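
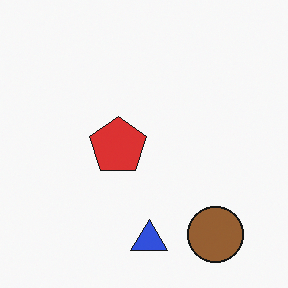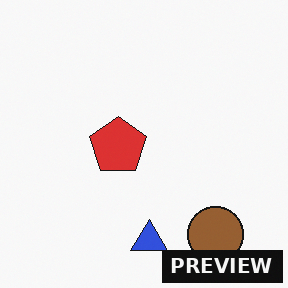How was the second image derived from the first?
It was watermarked with the text "PREVIEW" in the lower-right corner.

A dark label reading "PREVIEW" appears in the lower-right corner.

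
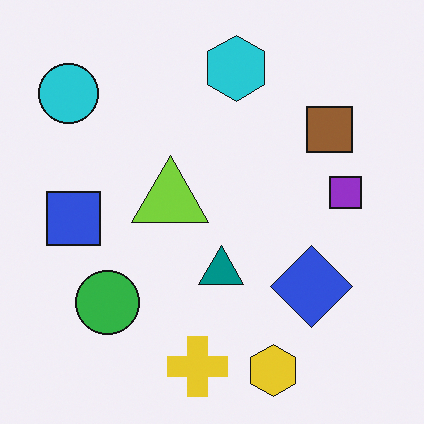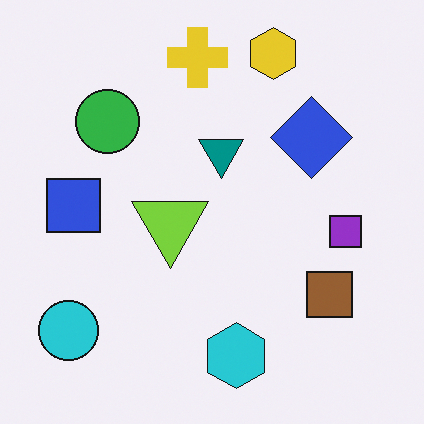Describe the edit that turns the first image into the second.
The transformation is: flipped vertically (top ↔ bottom).

The yellow hexagon is in the bottom of the first image and the top of the second — shapes on opposite sides of the horizontal midline have swapped in a mirror flip.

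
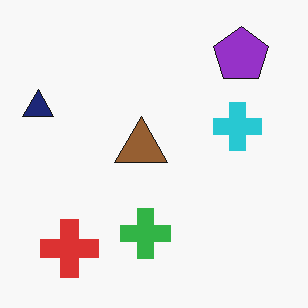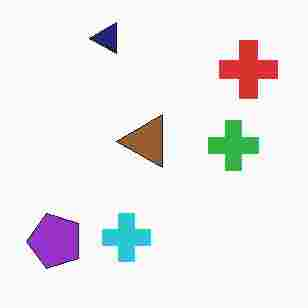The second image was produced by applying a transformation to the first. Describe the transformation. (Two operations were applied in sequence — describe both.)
It was transposed (reflected across the top-left ↔ bottom-right diagonal), then heavily JPEG-compressed with obvious blocking artifacts.

Shapes have swapped their row and column positions — what was in the top-right is now in the bottom-left — a diagonal reflection. Blocky 8×8 compression artifacts appear around shape edges and the flat background shows ringing — characteristic JPEG degradation.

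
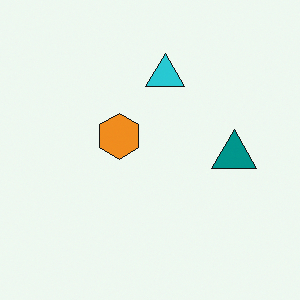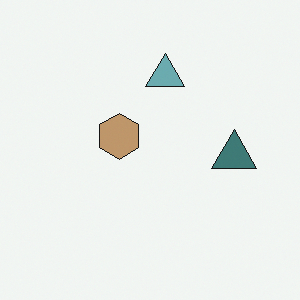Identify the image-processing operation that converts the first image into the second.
The transformation is: heavily desaturated.

All colors are more muted and greyish — a global saturation change.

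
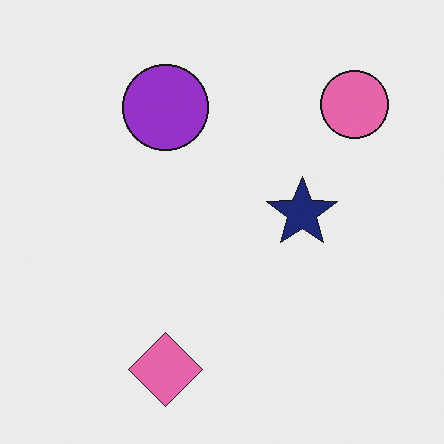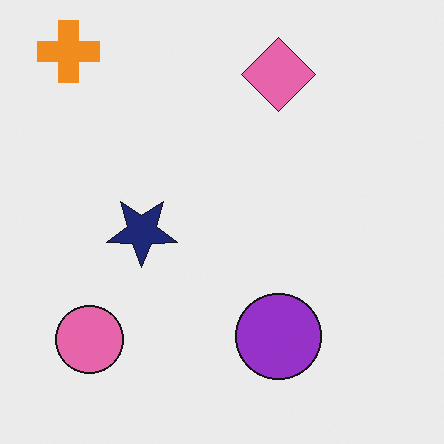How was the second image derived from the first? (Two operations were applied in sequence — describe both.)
The transformation is: rotated 180°, then overlaid with an additional orange cross.

The pink circle sits in the top-right of the first image and the bottom-left of the second — consistent with a whole-image 180° rotation. An orange cross appears in the second image that is absent from the first.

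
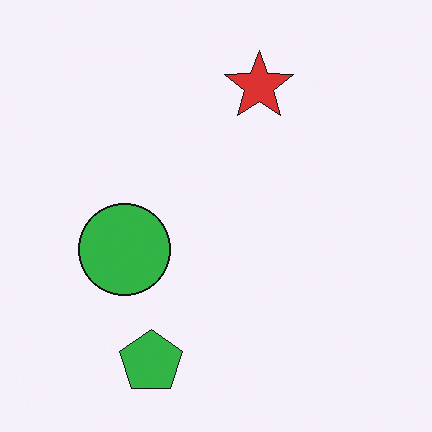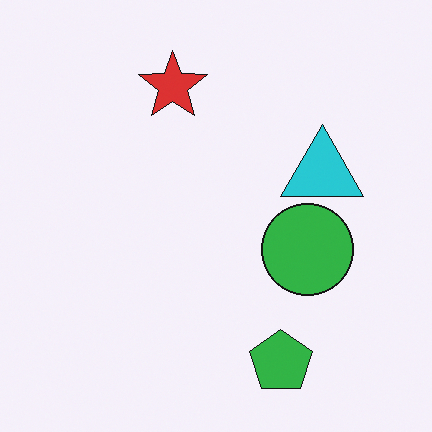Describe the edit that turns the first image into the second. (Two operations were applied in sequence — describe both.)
The image was flipped horizontally (left ↔ right), then overlaid with an additional cyan triangle.

The green circle is in the left of the first image and the right of the second — shapes on opposite sides of the vertical midline have swapped in a mirror flip. A cyan triangle appears in the second image that is absent from the first.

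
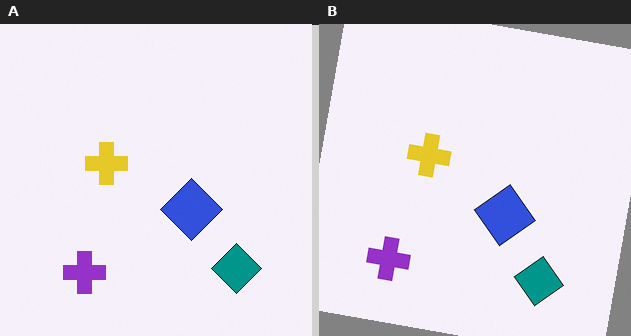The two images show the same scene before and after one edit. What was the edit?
It was rotated clockwise by a small amount.

Every shape is tilted by the same angle and the image corners show triangular fill wedges — a whole-image rotation by a non-right angle.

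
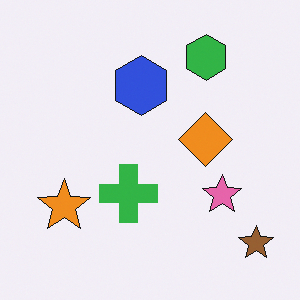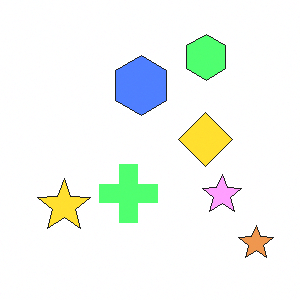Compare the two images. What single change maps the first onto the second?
It was noticeably brightened.

Every pixel — background and shapes alike — is uniformly brightened.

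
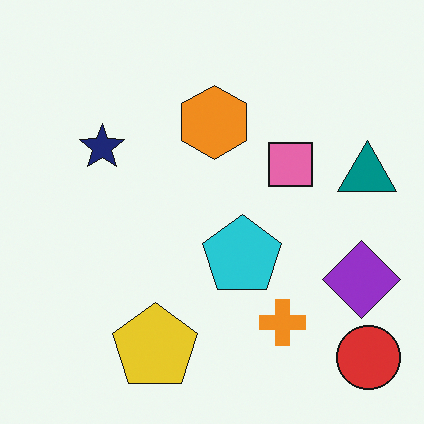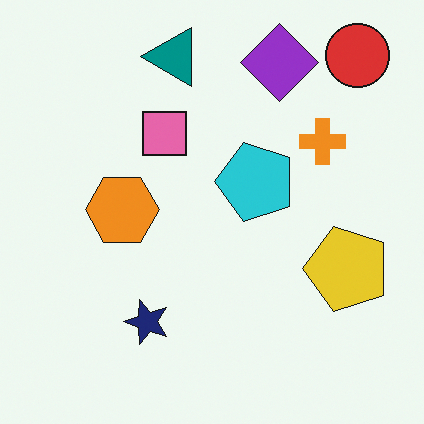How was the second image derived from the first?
The image was rotated 90° counter-clockwise.

The red circle sits in the bottom-right of the first image and the top-right of the second — consistent with a whole-image 90° counter-clockwise rotation.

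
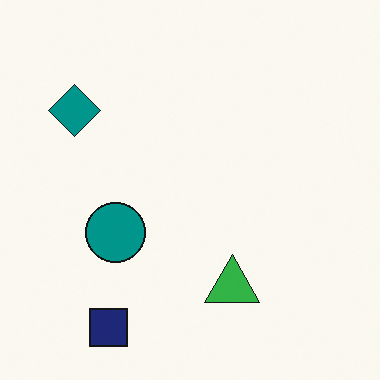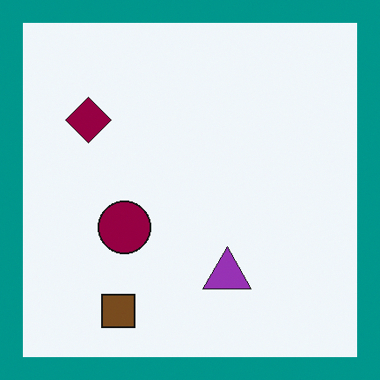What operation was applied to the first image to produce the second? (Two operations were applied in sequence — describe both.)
The image was hue-shifted through roughly half the color wheel, then framed with a teal border.

Every shape's color has rotated by the same amount around the hue wheel — a uniform hue shift. A solid teal frame runs around the edge of the second image, with the content slightly shrunk inside it.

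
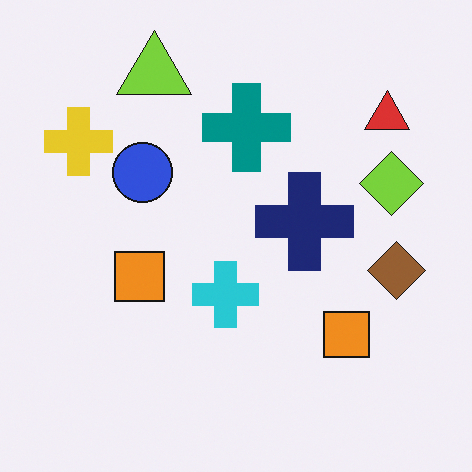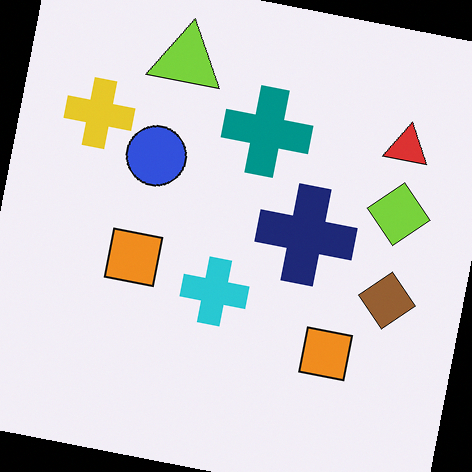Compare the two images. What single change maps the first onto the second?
The transformation is: rotated clockwise by a slight angle.

Every shape is tilted by the same angle and the image corners show triangular fill wedges — a whole-image rotation by a non-right angle.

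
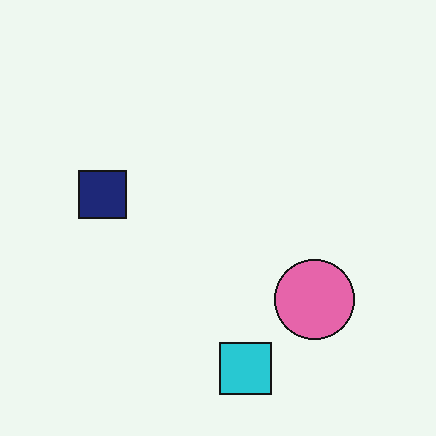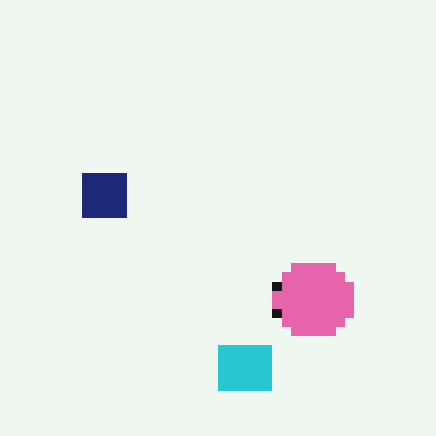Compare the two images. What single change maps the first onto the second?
This is the original image heavily pixelated into large blocks.

Shapes are reduced to large square blocks; fine edges and outlines are lost — a downscale-then-upscale (mosaic) effect.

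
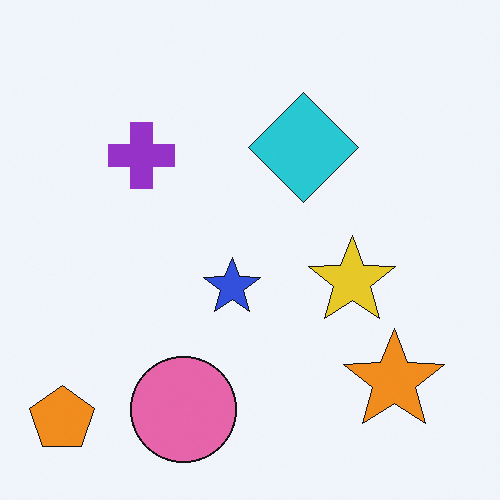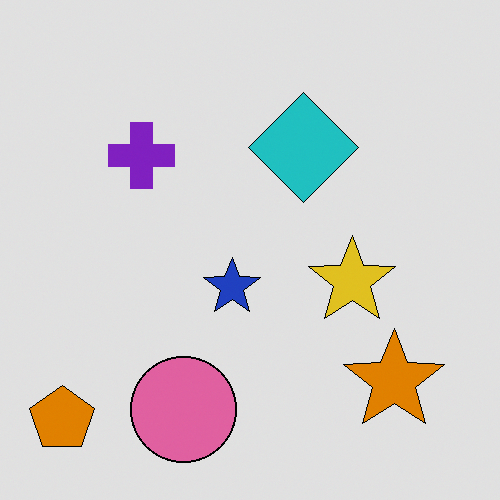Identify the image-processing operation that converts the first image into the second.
The image was moderately posterized.

Each flat color has snapped to a coarser quantized level — most visibly, the near-white background has dropped to a flat grey.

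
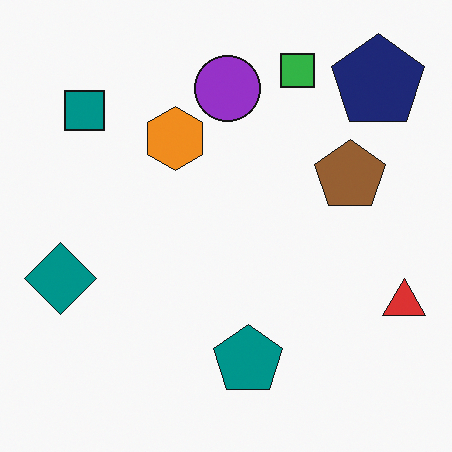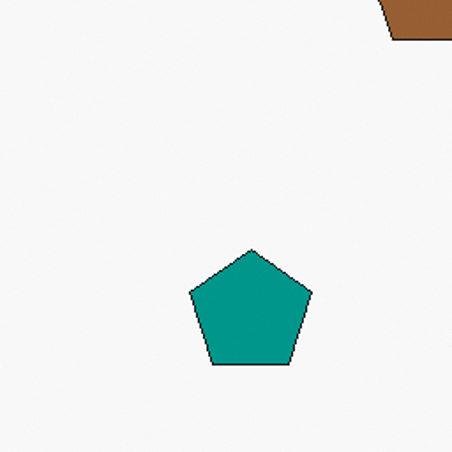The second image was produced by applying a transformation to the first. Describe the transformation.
This is the original image cropped tightly and scaled back up.

The visible shapes are larger and the field of view is narrower; shapes near the original edges may be partly or wholly outside the frame — a crop-and-rescale.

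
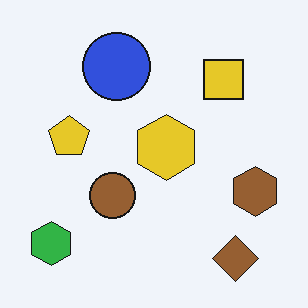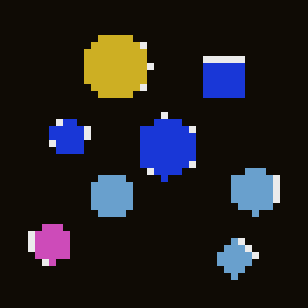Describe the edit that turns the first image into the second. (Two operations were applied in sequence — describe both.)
Pixelated into visible square blocks, then color-inverted (negative).

Shapes are reduced to large square blocks; fine edges and outlines are lost — a downscale-then-upscale (mosaic) effect. The light background has become dark and every shape's color is its complement — a photographic negative.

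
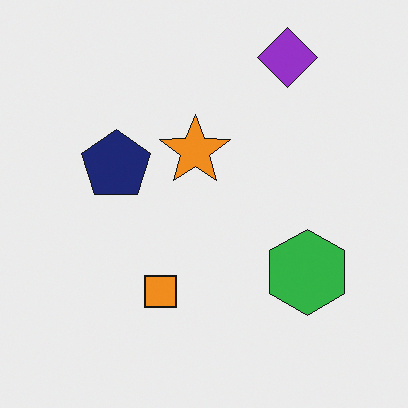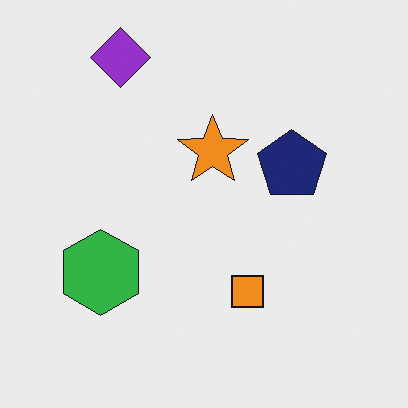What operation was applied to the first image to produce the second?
It was flipped horizontally (left ↔ right).

The green hexagon is in the right of the first image and the left of the second — shapes on opposite sides of the vertical midline have swapped in a mirror flip.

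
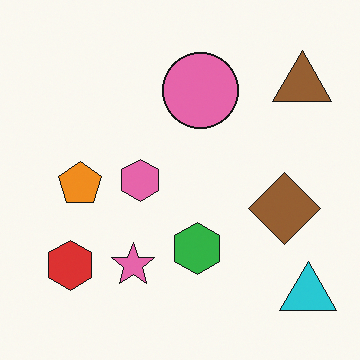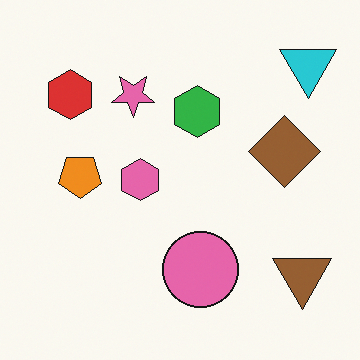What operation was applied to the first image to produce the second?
The transformation is: flipped vertically (top ↔ bottom).

The cyan triangle is in the bottom-right of the first image and the top-right of the second — shapes on opposite sides of the horizontal midline have swapped in a mirror flip.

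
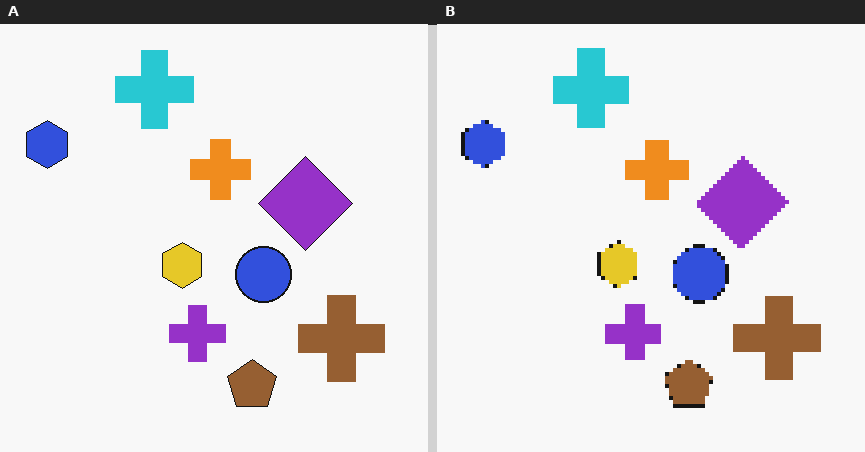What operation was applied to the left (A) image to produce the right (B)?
The transformation is: mildly pixelated.

Shapes are reduced to large square blocks; fine edges and outlines are lost — a downscale-then-upscale (mosaic) effect.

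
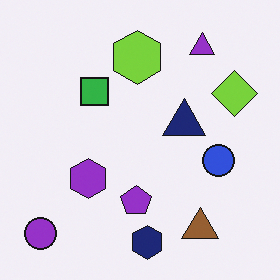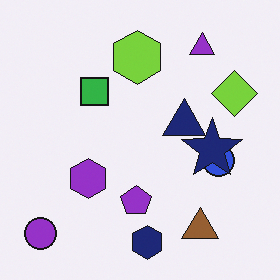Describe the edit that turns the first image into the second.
The transformation is: overlaid with an additional navy star.

A navy star appears in the second image that is absent from the first.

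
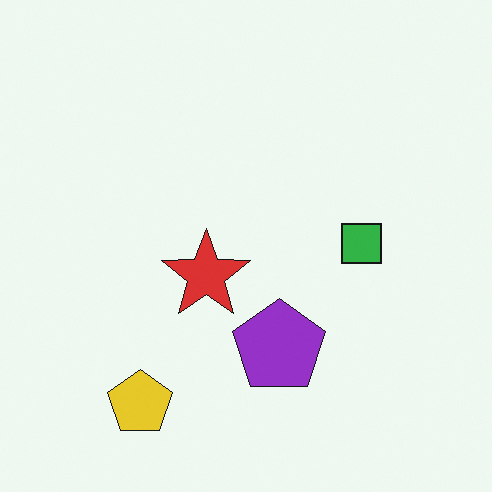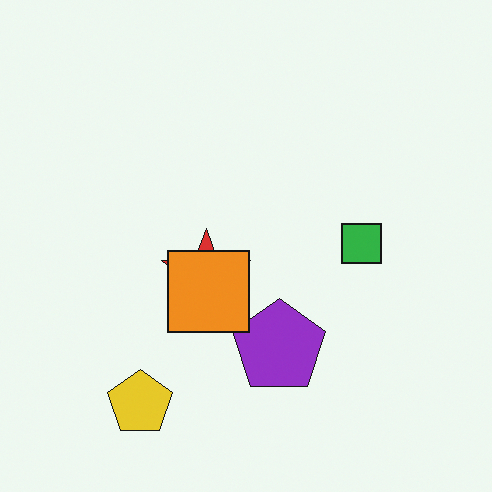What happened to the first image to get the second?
It was overlaid with an additional orange square.

An orange square appears in the second image that is absent from the first.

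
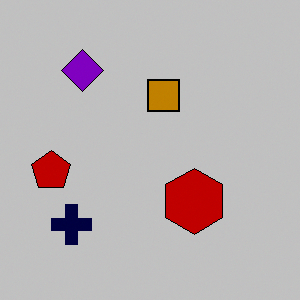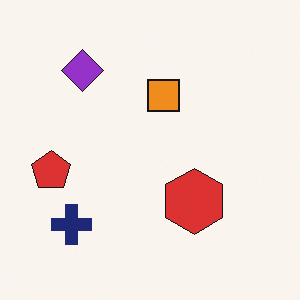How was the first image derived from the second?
This is the original image aggressively posterized.

Each flat color has snapped to a coarser quantized level — most visibly, the near-white background has dropped to a flat grey.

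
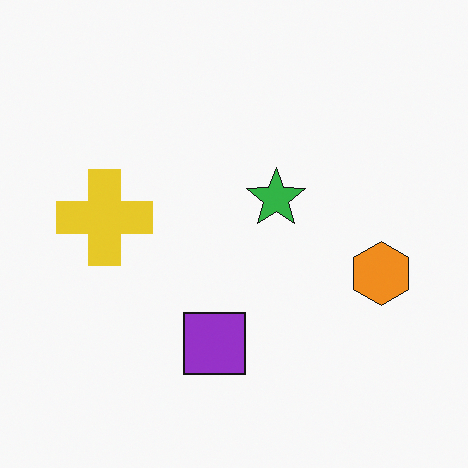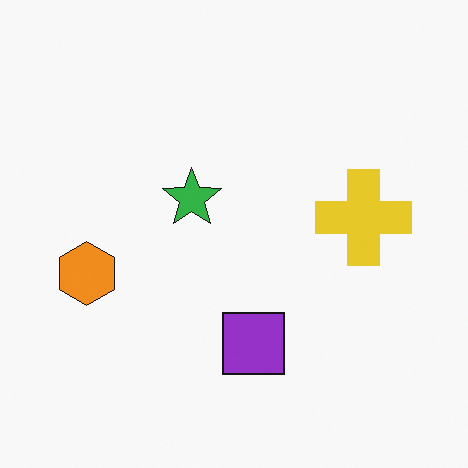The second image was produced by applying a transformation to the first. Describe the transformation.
The transformation is: flipped horizontally (left ↔ right).

The orange hexagon is in the right of the first image and the left of the second — shapes on opposite sides of the vertical midline have swapped in a mirror flip.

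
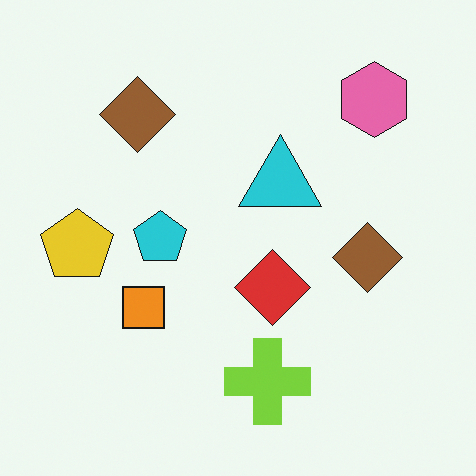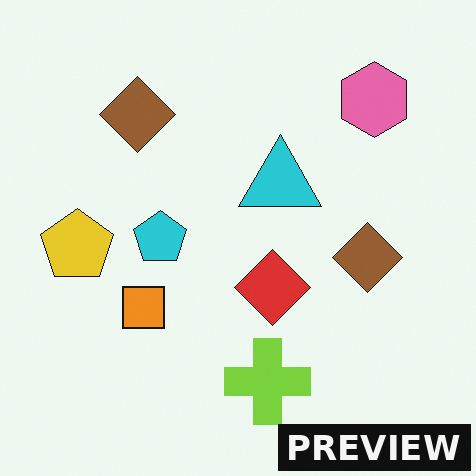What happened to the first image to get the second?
The transformation is: watermarked with the text "PREVIEW" in the lower-right corner.

A dark label reading "PREVIEW" appears in the lower-right corner.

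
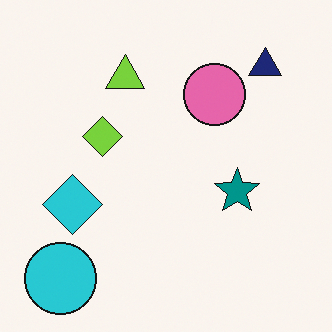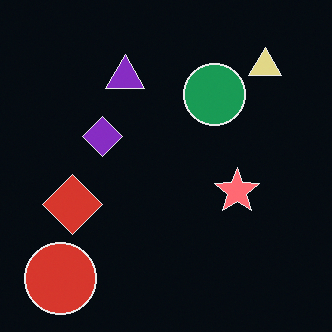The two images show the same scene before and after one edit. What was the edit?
The transformation is: color-inverted (negative).

The light background has become dark and every shape's color is its complement — a photographic negative.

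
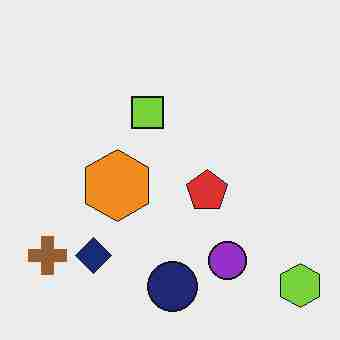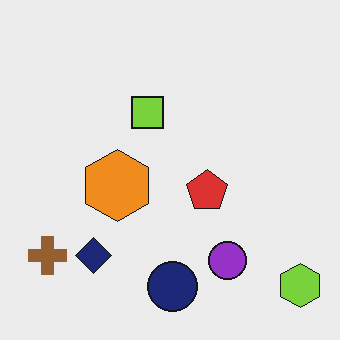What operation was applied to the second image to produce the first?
The transformation is: degraded with heavy JPEG compression.

Blocky 8×8 compression artifacts appear around shape edges and the flat background shows ringing — characteristic JPEG degradation.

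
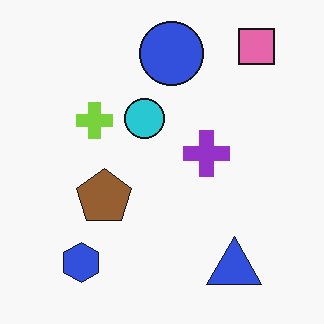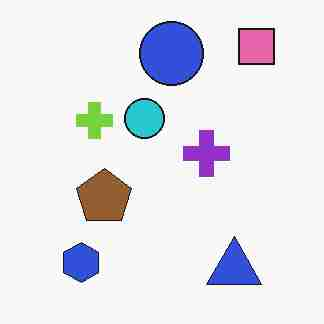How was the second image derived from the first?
This is the original image heavily JPEG-compressed with obvious blocking artifacts.

Blocky 8×8 compression artifacts appear around shape edges and the flat background shows ringing — characteristic JPEG degradation.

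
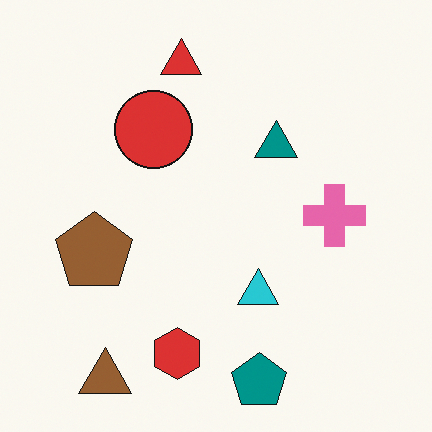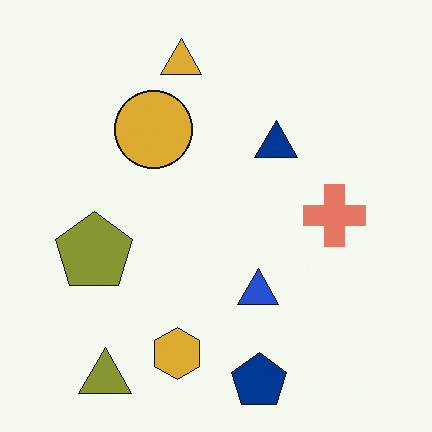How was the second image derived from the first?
The second image is the first hue-shifted slightly.

Every shape's color has rotated by the same amount around the hue wheel — a uniform hue shift.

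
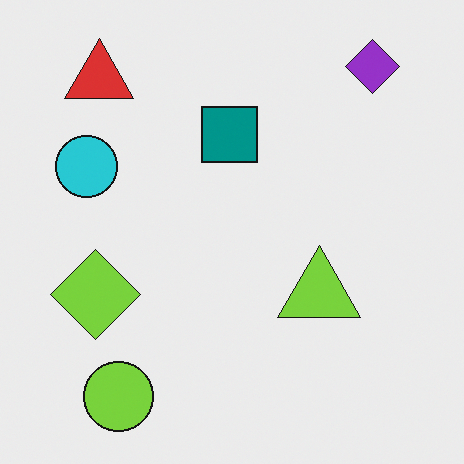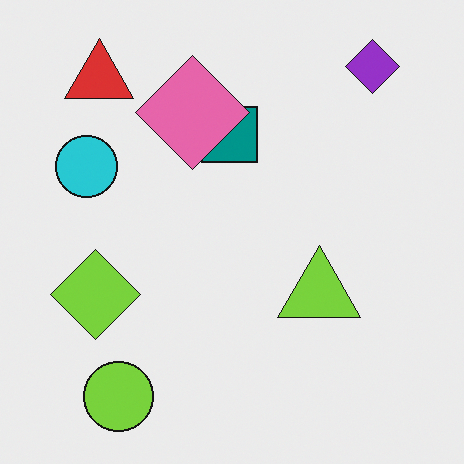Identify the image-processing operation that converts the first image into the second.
The image was overlaid with an additional pink diamond.

A pink diamond appears in the second image that is absent from the first.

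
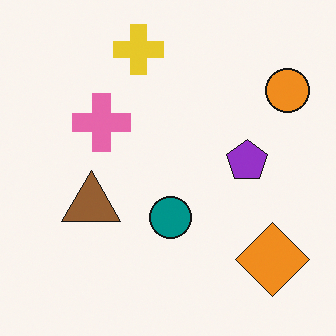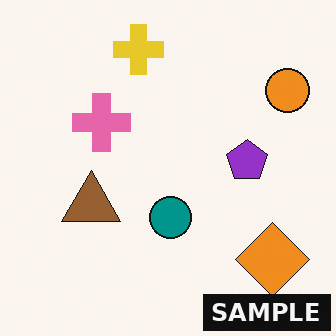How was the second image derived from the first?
The transformation is: watermarked with the text "SAMPLE" in the lower-right corner.

A dark label reading "SAMPLE" appears in the lower-right corner.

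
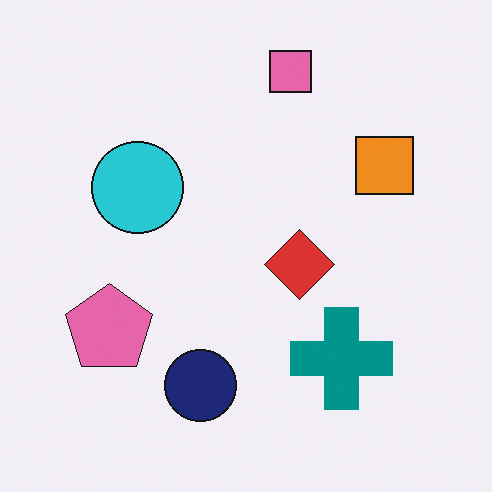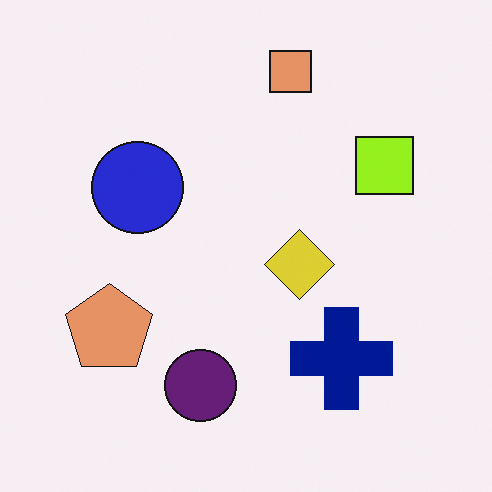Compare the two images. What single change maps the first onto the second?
The transformation is: hue-shifted by a small amount.

Every shape's color has rotated by the same amount around the hue wheel — a uniform hue shift.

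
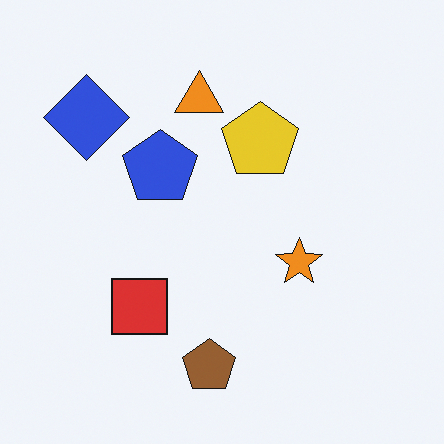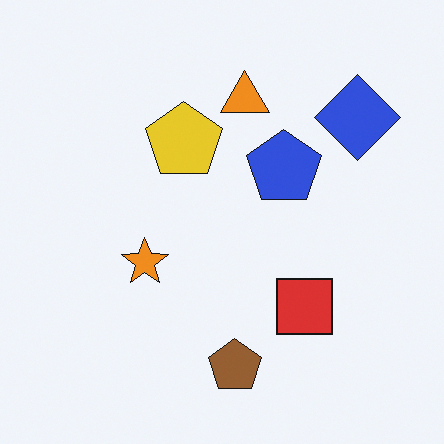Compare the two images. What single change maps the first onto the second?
Flipped horizontally (left ↔ right).

The blue diamond is in the top-left of the first image and the top-right of the second — shapes on opposite sides of the vertical midline have swapped in a mirror flip.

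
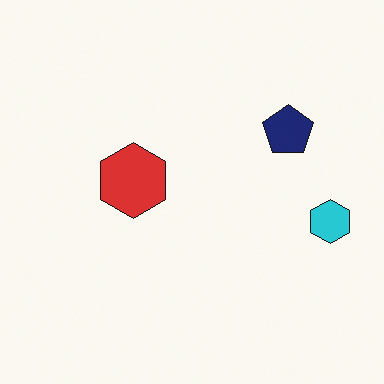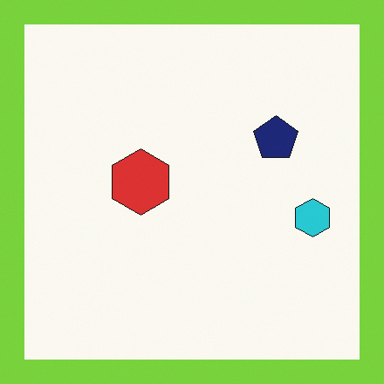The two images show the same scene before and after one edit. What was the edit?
It was framed with a lime border.

A solid lime frame runs around the edge of the second image, with the content slightly shrunk inside it.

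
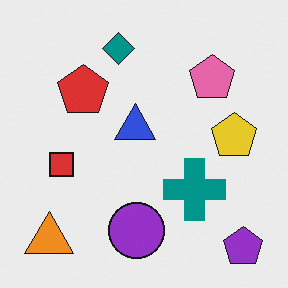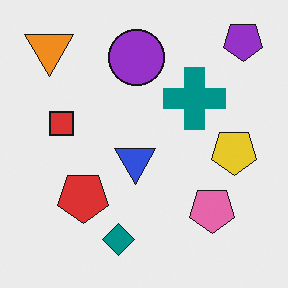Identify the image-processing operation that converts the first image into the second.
The transformation is: flipped vertically (top ↔ bottom).

The purple pentagon is in the bottom-right of the first image and the top-right of the second — shapes on opposite sides of the horizontal midline have swapped in a mirror flip.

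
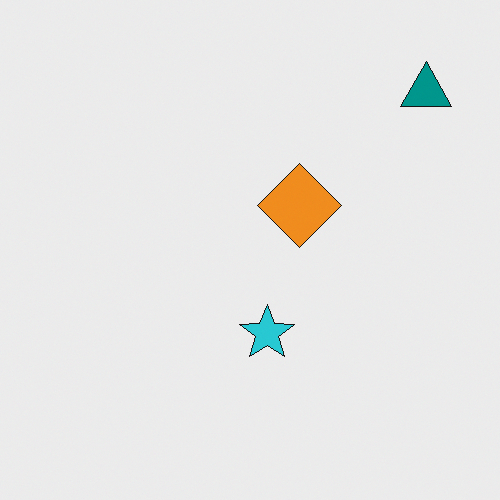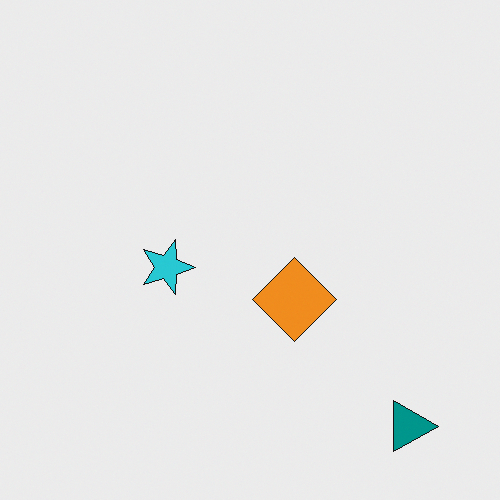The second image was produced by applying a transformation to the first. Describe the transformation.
Rotated 90° clockwise.

The teal triangle sits in the top-right of the first image and the bottom-right of the second — consistent with a whole-image 90° clockwise rotation.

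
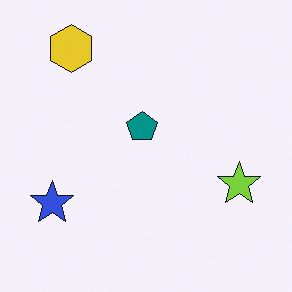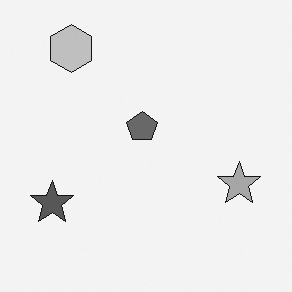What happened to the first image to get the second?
The image was converted to grayscale.

All color is removed — every shape is now a shade of grey.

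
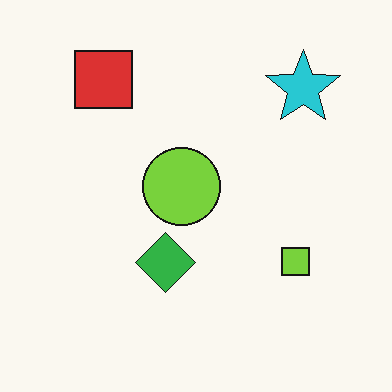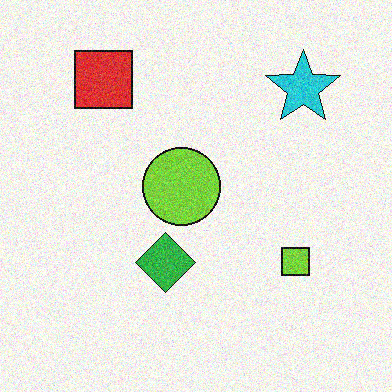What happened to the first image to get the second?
It was degraded with visible gaussian noise.

Random speckle covers the whole image, including the flat background.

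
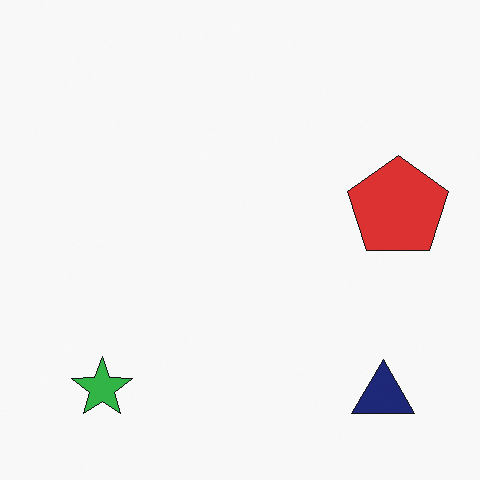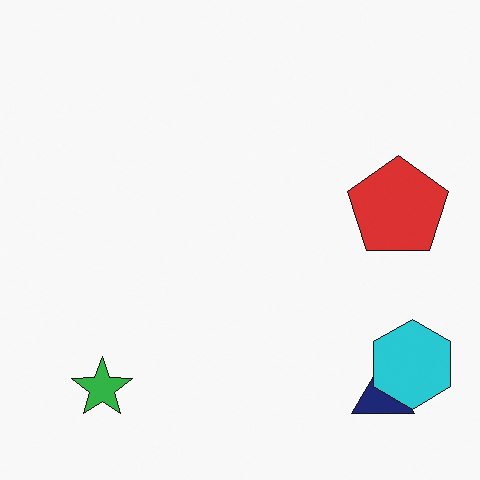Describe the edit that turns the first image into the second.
This is the original image overlaid with an additional cyan hexagon.

A cyan hexagon appears in the second image that is absent from the first.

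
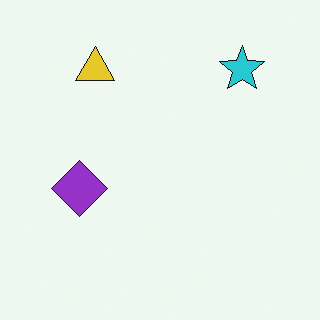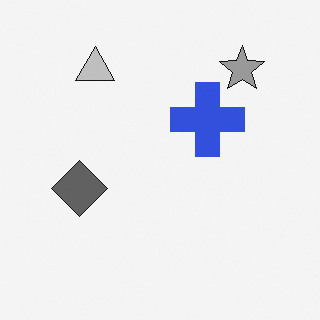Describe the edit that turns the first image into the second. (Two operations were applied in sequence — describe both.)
The image was converted to grayscale, then overlaid with an additional blue cross.

All color is removed — every shape is now a shade of grey. A blue cross appears in the second image that is absent from the first.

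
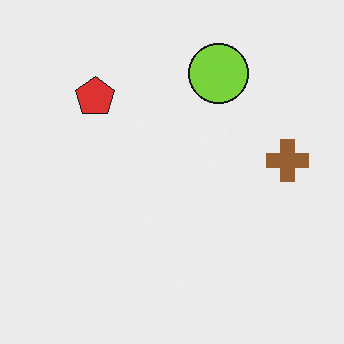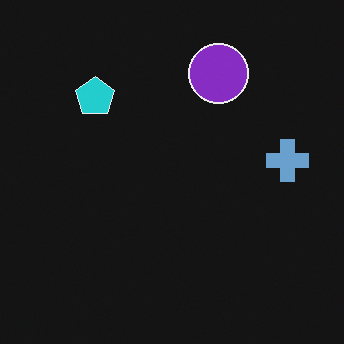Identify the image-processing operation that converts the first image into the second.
The image was color-inverted (negative).

The light background has become dark and every shape's color is its complement — a photographic negative.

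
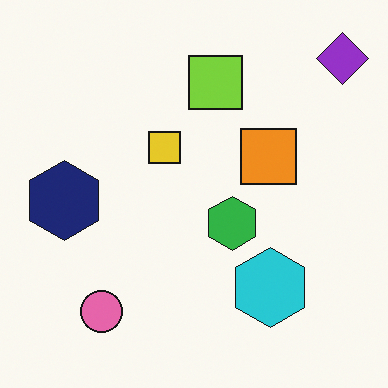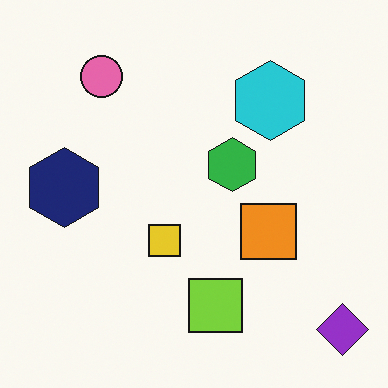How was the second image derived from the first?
The image was flipped vertically (top ↔ bottom).

The purple diamond is in the top-right of the first image and the bottom-right of the second — shapes on opposite sides of the horizontal midline have swapped in a mirror flip.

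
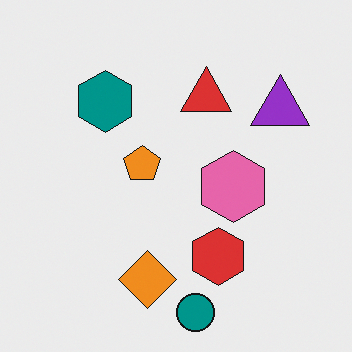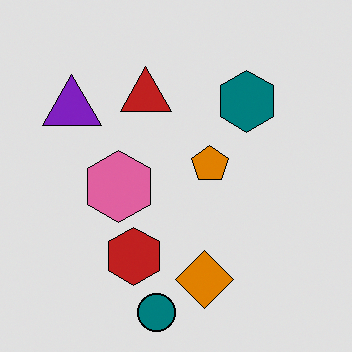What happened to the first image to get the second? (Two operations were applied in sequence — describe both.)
This is the original image flipped horizontally (left ↔ right), then posterized to a reduced palette.

The purple triangle is in the top-right of the first image and the top-left of the second — shapes on opposite sides of the vertical midline have swapped in a mirror flip. Each flat color has snapped to a coarser quantized level — most visibly, the near-white background has dropped to a flat grey.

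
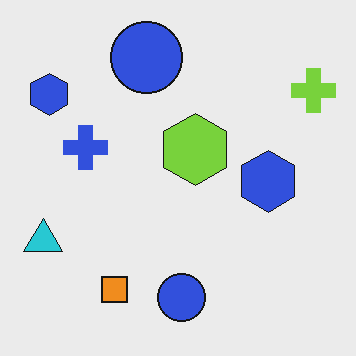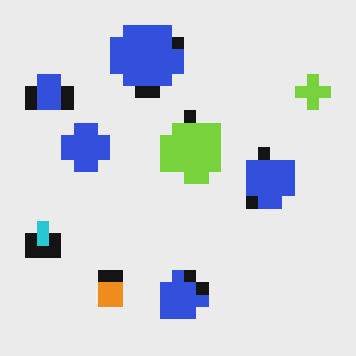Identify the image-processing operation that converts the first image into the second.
This is the original image heavily pixelated into large blocks.

Shapes are reduced to large square blocks; fine edges and outlines are lost — a downscale-then-upscale (mosaic) effect.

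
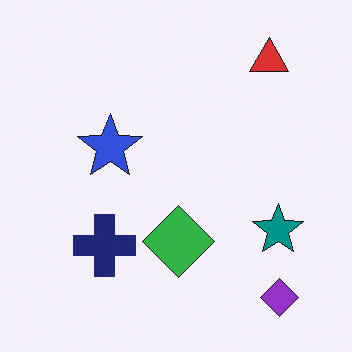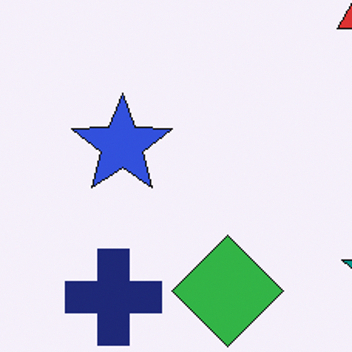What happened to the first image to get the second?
The transformation is: cropped to a modestly smaller region and rescaled.

The visible shapes are larger and the field of view is narrower; shapes near the original edges may be partly or wholly outside the frame — a crop-and-rescale.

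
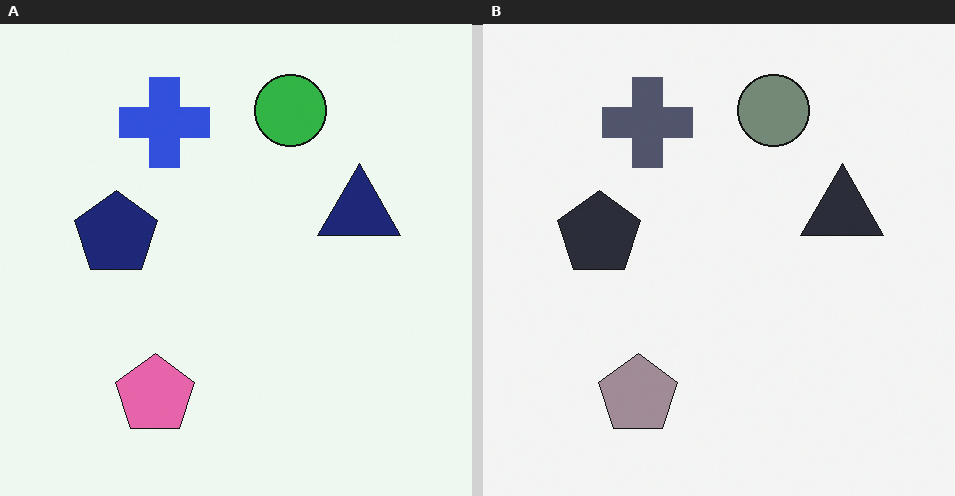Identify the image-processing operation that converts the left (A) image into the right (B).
Made much more muted (saturation change).

All colors are more muted and greyish — a global saturation change.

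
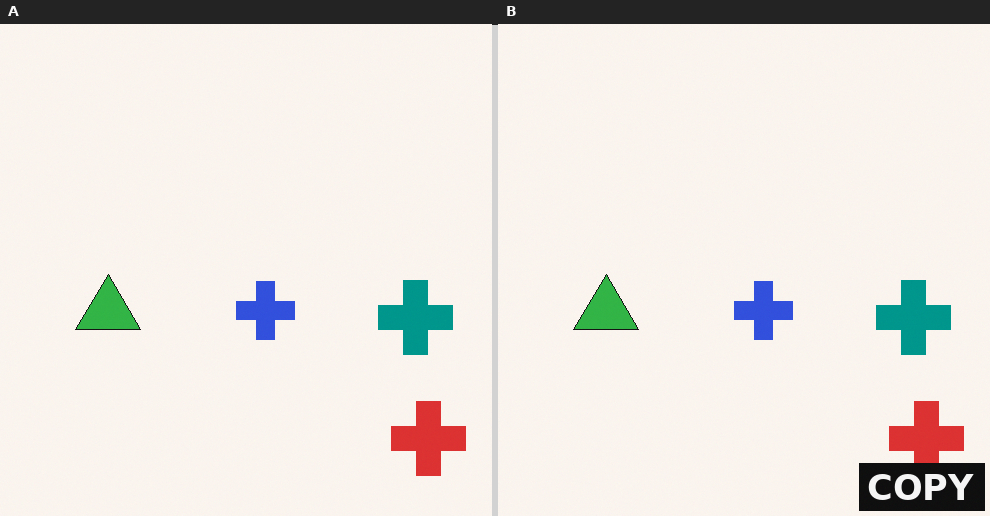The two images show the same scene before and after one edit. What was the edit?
Watermarked with the text "COPY" in the lower-right corner.

A dark label reading "COPY" appears in the lower-right corner.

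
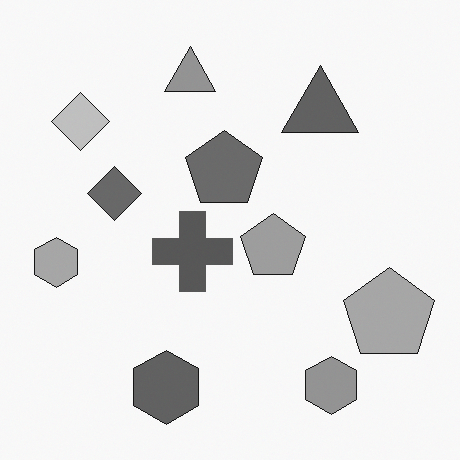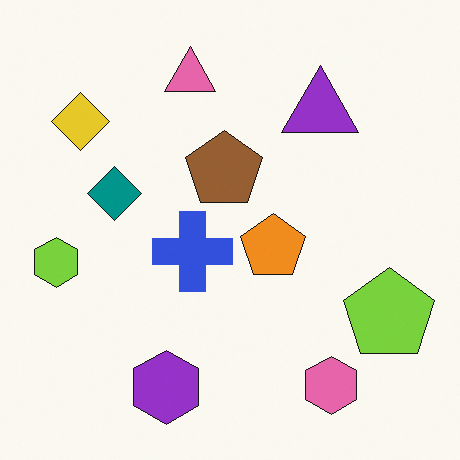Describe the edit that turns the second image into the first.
The image was converted to grayscale.

All color is removed — every shape is now a shade of grey.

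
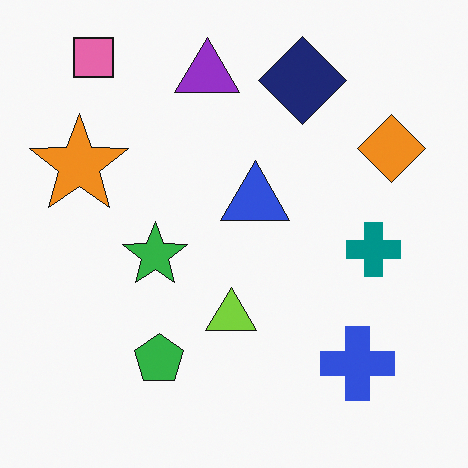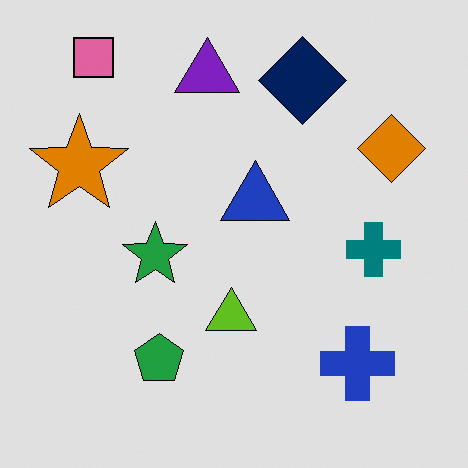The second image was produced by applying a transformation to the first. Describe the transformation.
The image was moderately posterized.

Each flat color has snapped to a coarser quantized level — most visibly, the near-white background has dropped to a flat grey.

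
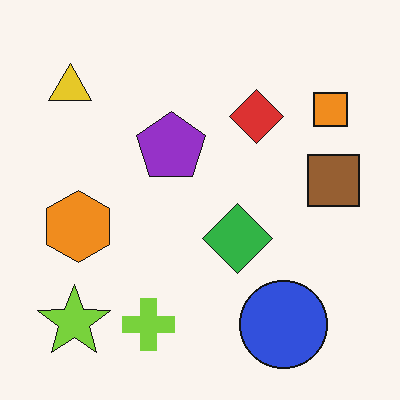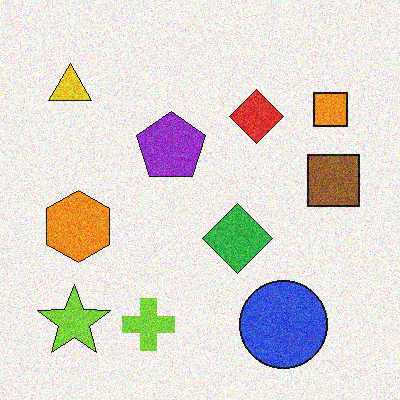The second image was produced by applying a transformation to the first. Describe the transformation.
The image was degraded with visible gaussian noise.

Random speckle covers the whole image, including the flat background.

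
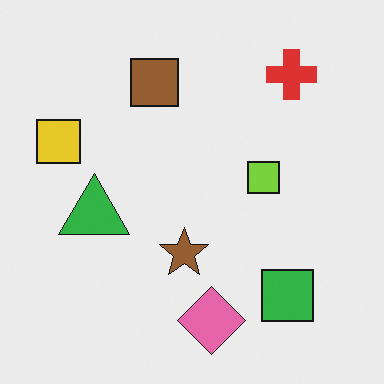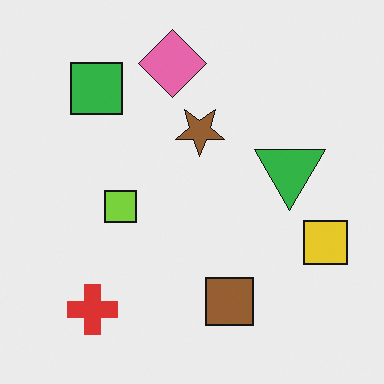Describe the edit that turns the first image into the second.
This is the original image rotated 180°.

The red cross sits in the top-right of the first image and the bottom-left of the second — consistent with a whole-image 180° rotation.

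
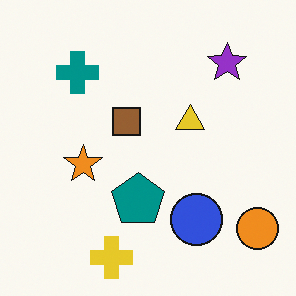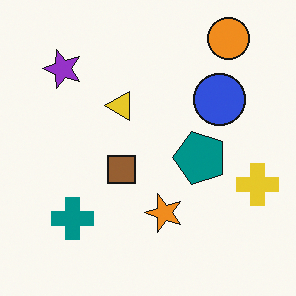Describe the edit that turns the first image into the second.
Rotated 90° counter-clockwise.

The orange circle sits in the bottom-right of the first image and the top-right of the second — consistent with a whole-image 90° counter-clockwise rotation.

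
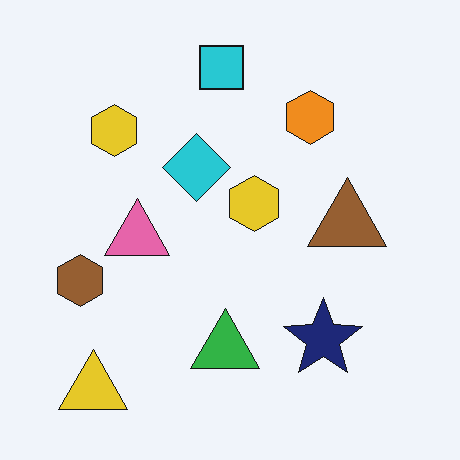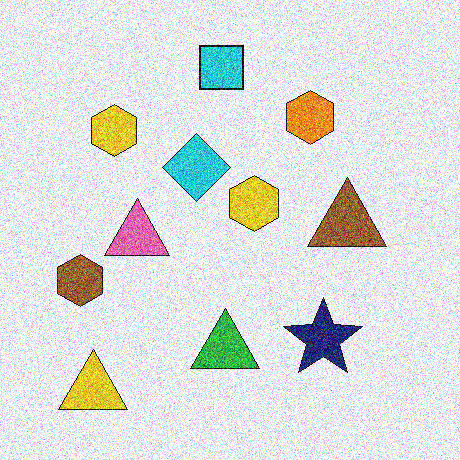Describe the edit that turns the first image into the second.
It was degraded with strong gaussian noise.

Random speckle covers the whole image, including the flat background.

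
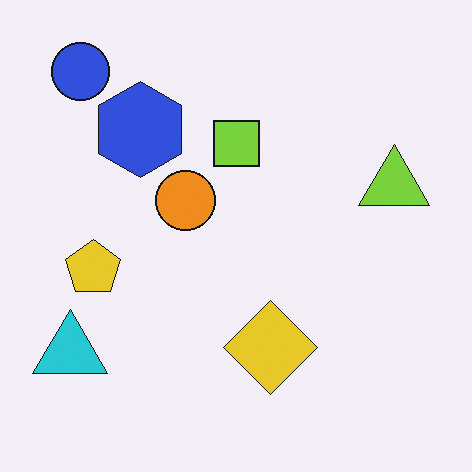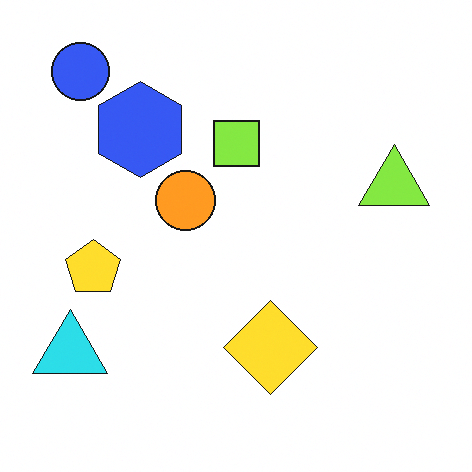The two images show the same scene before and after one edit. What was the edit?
Slightly brightened.

Every pixel — background and shapes alike — is uniformly brightened.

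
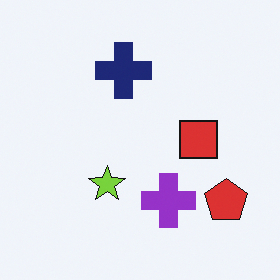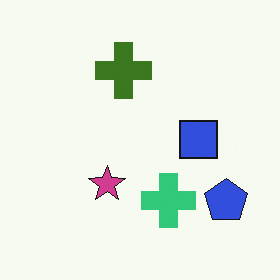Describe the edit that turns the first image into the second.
This is the original image hue-shifted by a large amount.

Every shape's color has rotated by the same amount around the hue wheel — a uniform hue shift.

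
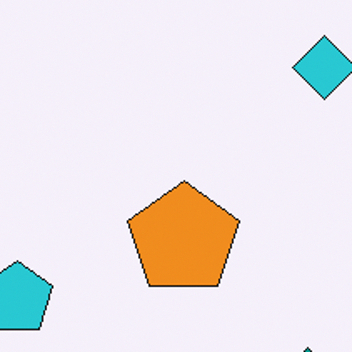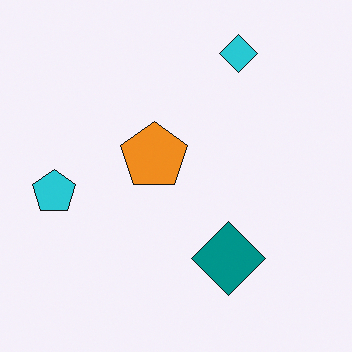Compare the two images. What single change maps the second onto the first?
The first image is the second cropped tightly and scaled back up.

The visible shapes are larger and the field of view is narrower; shapes near the original edges may be partly or wholly outside the frame — a crop-and-rescale.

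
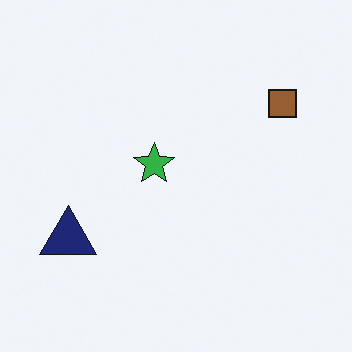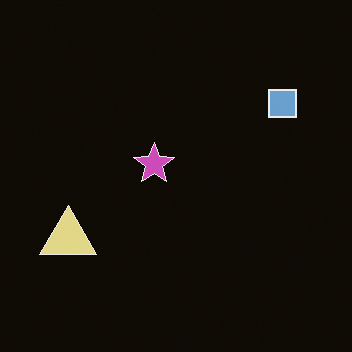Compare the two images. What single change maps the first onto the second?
The image was color-inverted (negative).

The light background has become dark and every shape's color is its complement — a photographic negative.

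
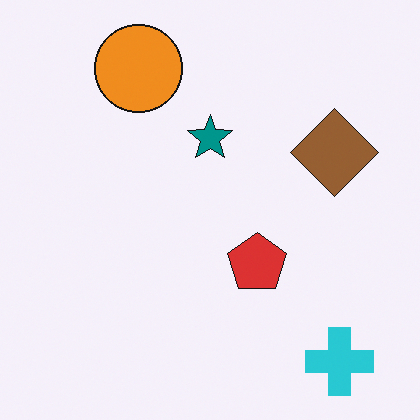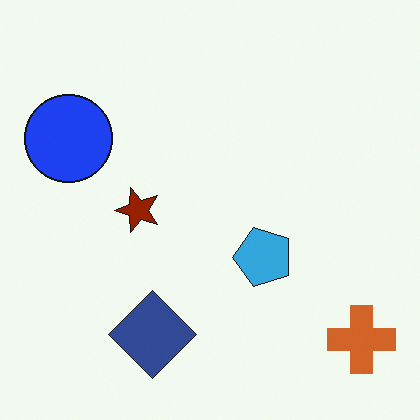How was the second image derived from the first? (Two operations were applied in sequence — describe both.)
The transformation is: hue-shifted by a large amount, then transposed (reflected across the top-left ↔ bottom-right diagonal).

Every shape's color has rotated by the same amount around the hue wheel — a uniform hue shift. Shapes have swapped their row and column positions — what was in the top-right is now in the bottom-left — a diagonal reflection.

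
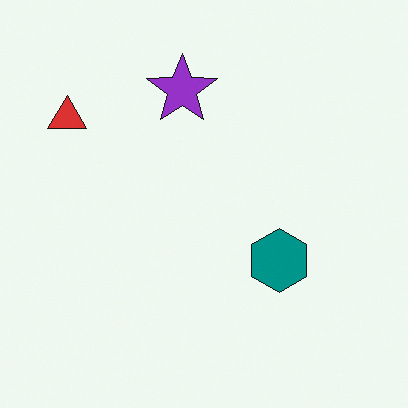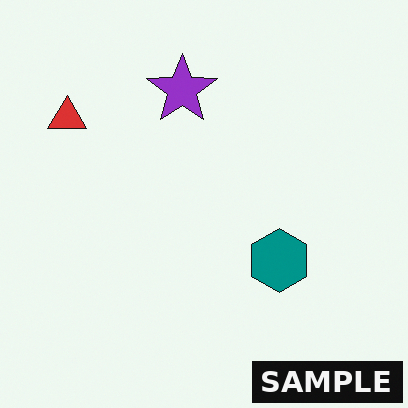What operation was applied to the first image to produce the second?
It was watermarked with the text "SAMPLE" in the lower-right corner.

A dark label reading "SAMPLE" appears in the lower-right corner.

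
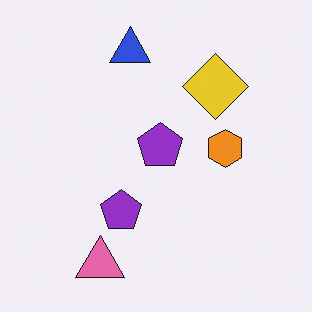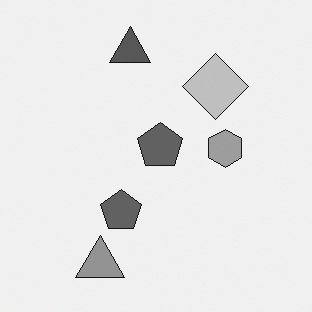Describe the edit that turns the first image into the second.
The second image is the first converted to grayscale.

All color is removed — every shape is now a shade of grey.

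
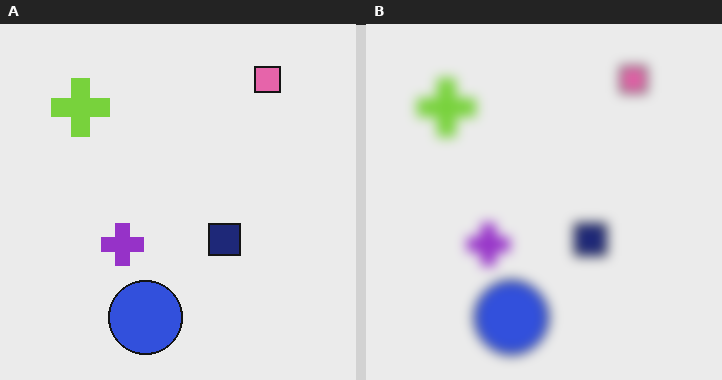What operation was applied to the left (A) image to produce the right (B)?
This is the original image heavily blurred.

Shape edges and outlines are uniformly softened across the whole image.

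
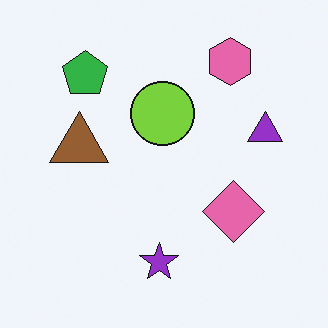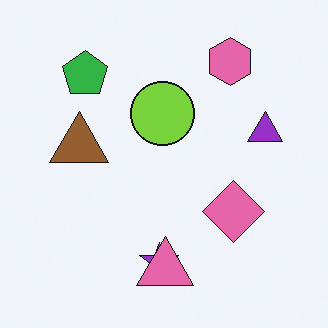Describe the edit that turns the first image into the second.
This is the original image overlaid with an additional pink triangle.

A pink triangle appears in the second image that is absent from the first.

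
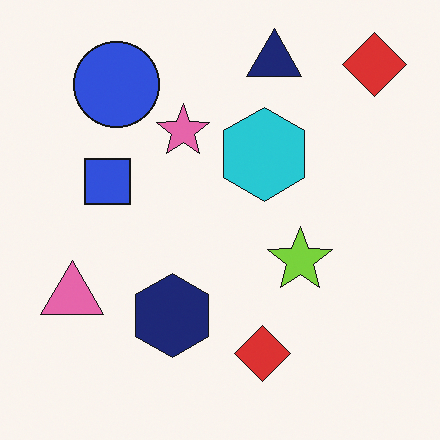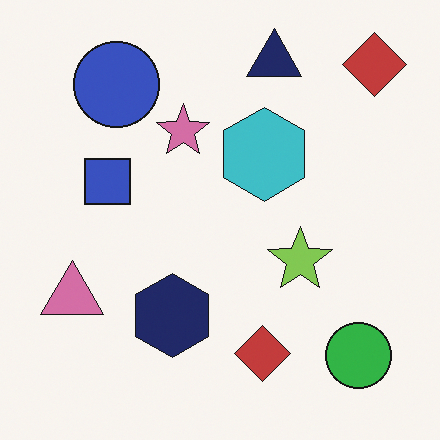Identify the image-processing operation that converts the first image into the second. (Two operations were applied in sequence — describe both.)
This is the original image slightly desaturated, then overlaid with an additional green circle.

All colors are more muted and greyish — a global saturation change. A green circle appears in the second image that is absent from the first.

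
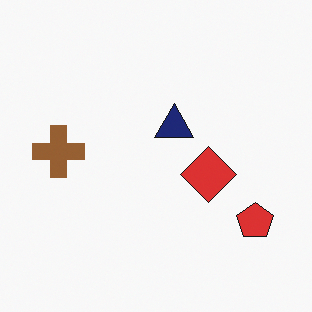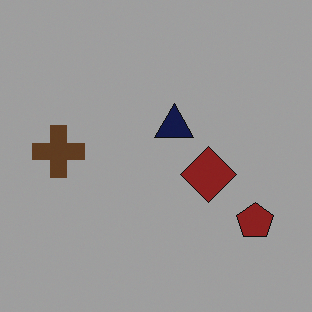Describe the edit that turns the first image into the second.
The transformation is: darkened a lot.

Every pixel — background and shapes alike — is uniformly darkened.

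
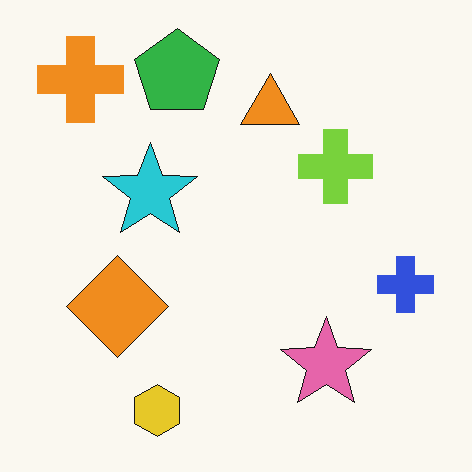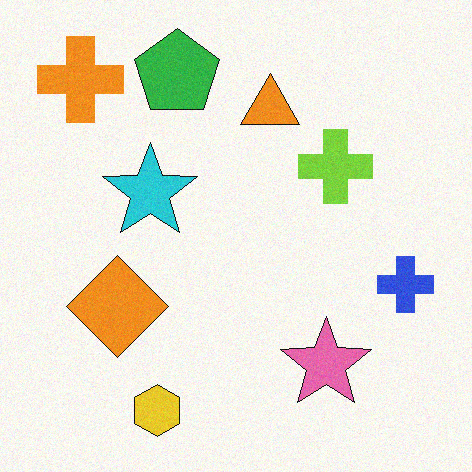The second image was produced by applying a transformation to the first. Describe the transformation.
It was degraded with a light layer of grain.

Random speckle covers the whole image, including the flat background.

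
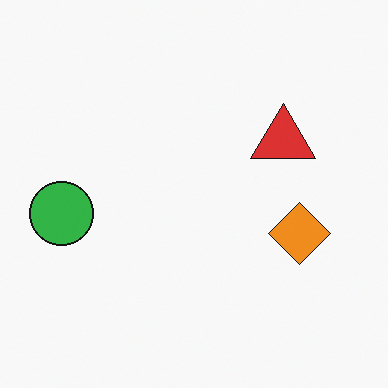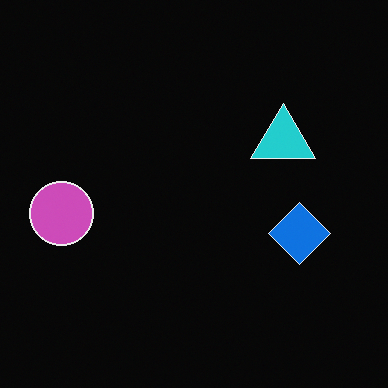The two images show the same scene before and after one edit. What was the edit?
The second image is the first color-inverted (negative).

The light background has become dark and every shape's color is its complement — a photographic negative.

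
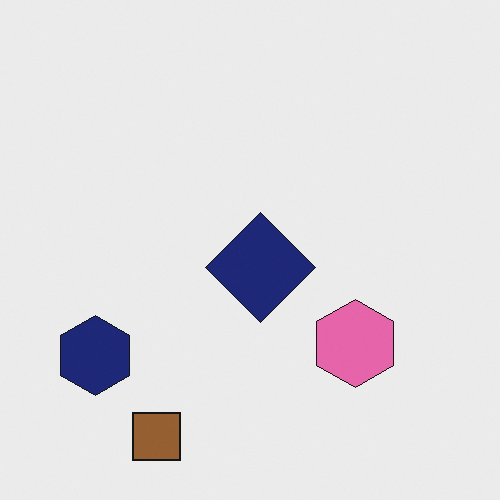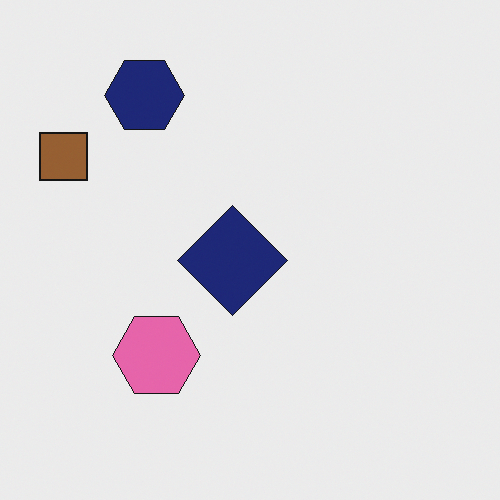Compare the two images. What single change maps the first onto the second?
This is the original image rotated 90° clockwise.

The brown square sits in the bottom-left of the first image and the top-left of the second — consistent with a whole-image 90° clockwise rotation.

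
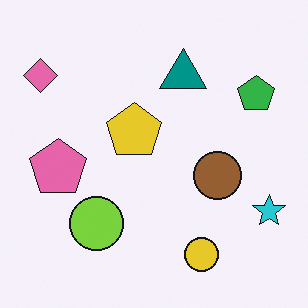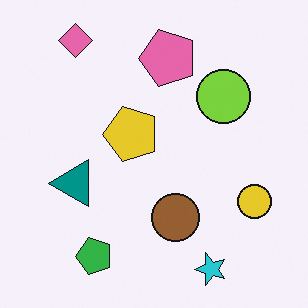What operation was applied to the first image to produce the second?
The second image is the first transposed (reflected across the top-left ↔ bottom-right diagonal).

Shapes have swapped their row and column positions — what was in the top-right is now in the bottom-left — a diagonal reflection.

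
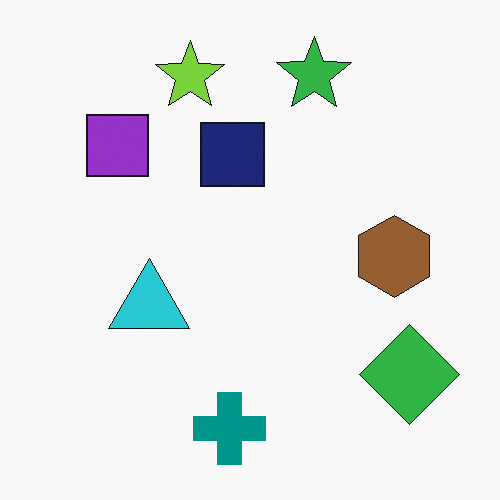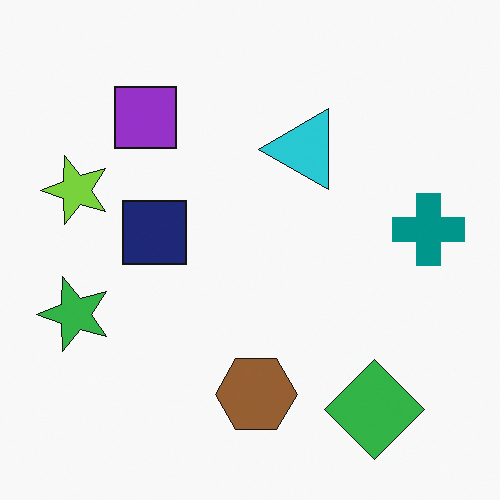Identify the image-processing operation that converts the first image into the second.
The image was transposed (reflected across the top-left ↔ bottom-right diagonal).

Shapes have swapped their row and column positions — what was in the top-right is now in the bottom-left — a diagonal reflection.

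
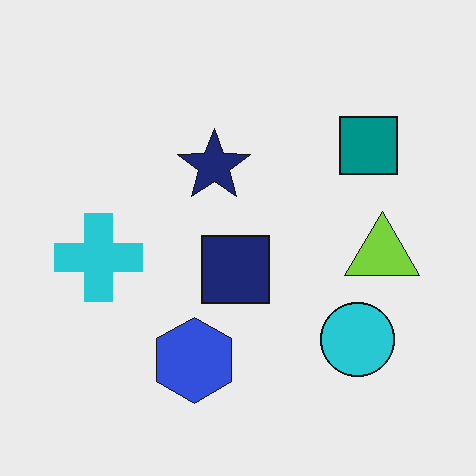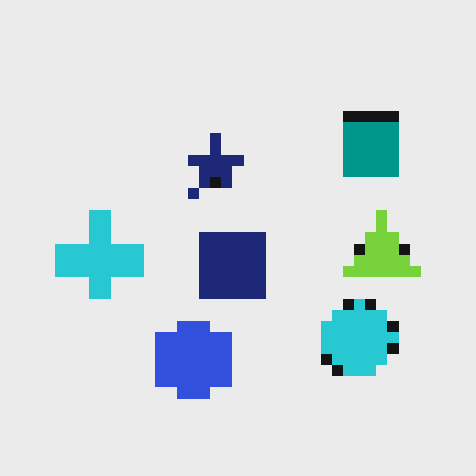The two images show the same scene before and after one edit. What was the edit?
The second image is the first heavily pixelated into large blocks.

Shapes are reduced to large square blocks; fine edges and outlines are lost — a downscale-then-upscale (mosaic) effect.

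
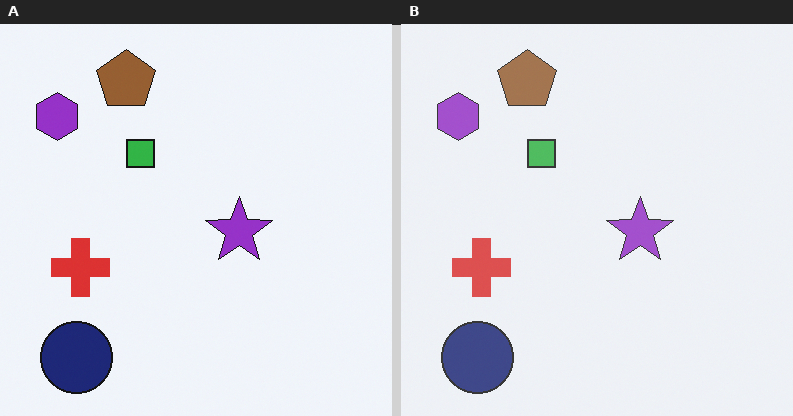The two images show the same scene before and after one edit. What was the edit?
It was given slightly reduced contrast.

Tones are pushed toward mid-grey across the whole image — a global contrast change.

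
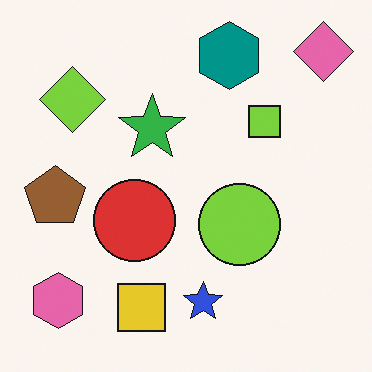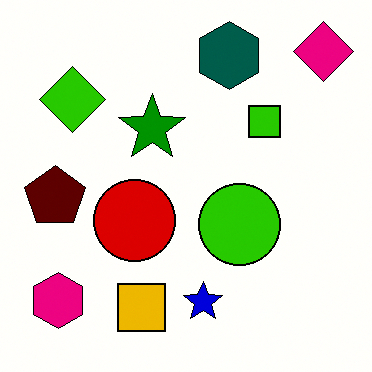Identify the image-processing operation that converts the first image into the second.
The transformation is: boosted in contrast.

Tones are pushed away from mid-grey across the whole image — a global contrast change.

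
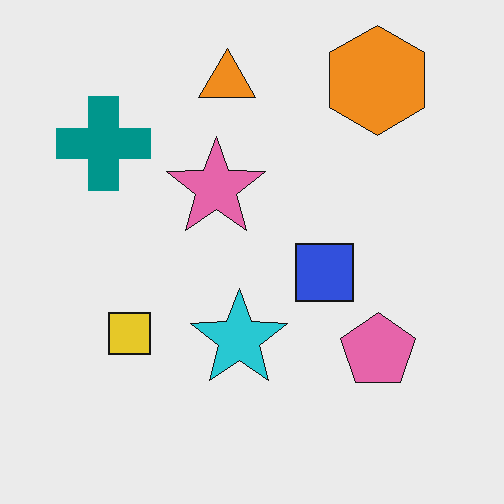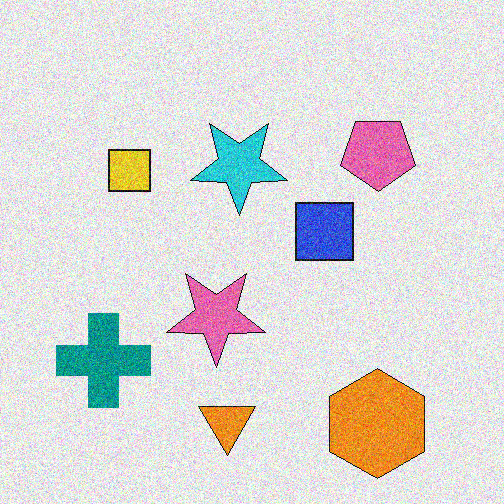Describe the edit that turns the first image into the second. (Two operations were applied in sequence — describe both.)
The transformation is: flipped vertically (top ↔ bottom), then degraded with moderate additive noise.

The orange hexagon is in the top-right of the first image and the bottom-right of the second — shapes on opposite sides of the horizontal midline have swapped in a mirror flip. Random speckle covers the whole image, including the flat background.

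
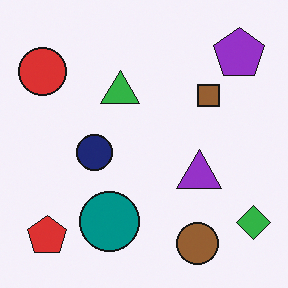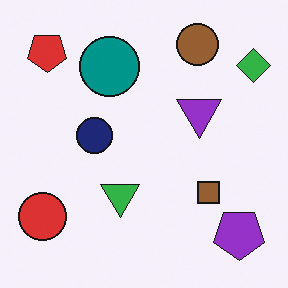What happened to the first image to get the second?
Flipped vertically (top ↔ bottom).

The brown circle is in the bottom-right of the first image and the top-right of the second — shapes on opposite sides of the horizontal midline have swapped in a mirror flip.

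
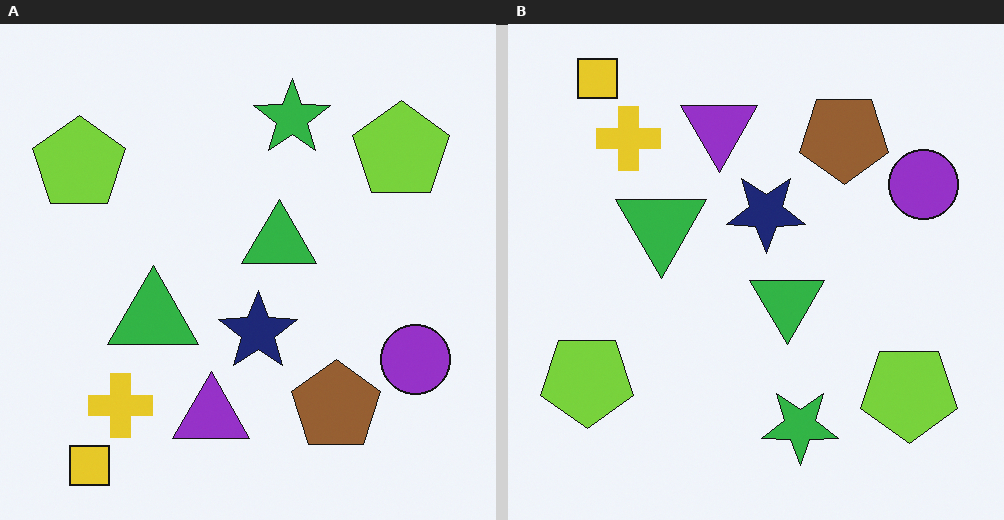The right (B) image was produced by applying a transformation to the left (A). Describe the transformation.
It was flipped vertically (top ↔ bottom).

The yellow square is in the bottom-left of the left (A) image and the top-left of the right (B) — shapes on opposite sides of the horizontal midline have swapped in a mirror flip.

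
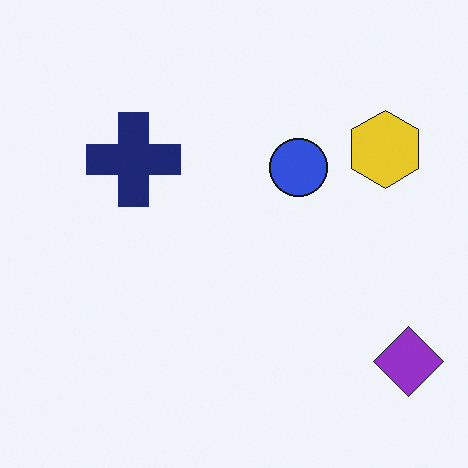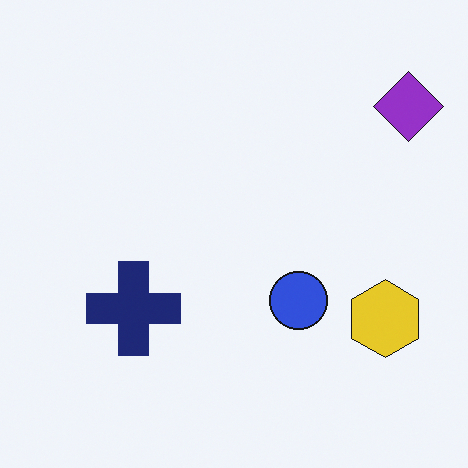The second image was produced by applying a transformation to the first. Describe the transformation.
This is the original image flipped vertically (top ↔ bottom).

The purple diamond is in the bottom-right of the first image and the top-right of the second — shapes on opposite sides of the horizontal midline have swapped in a mirror flip.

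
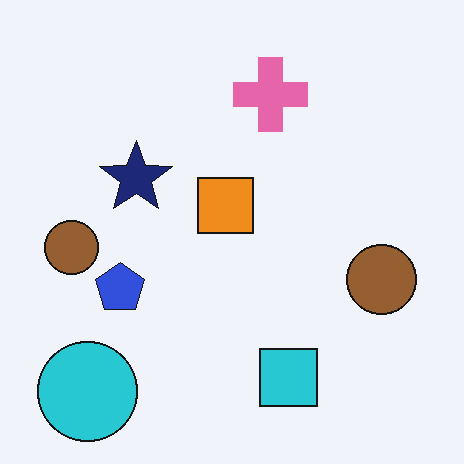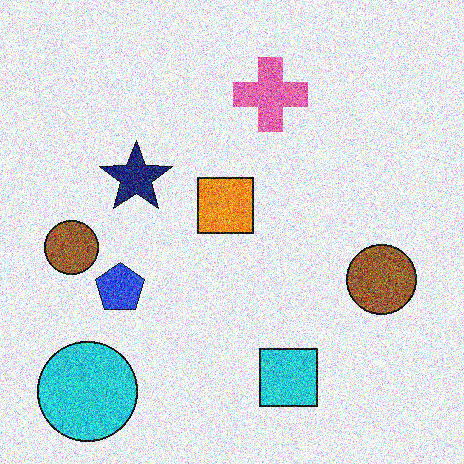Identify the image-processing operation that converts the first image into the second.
The transformation is: degraded with heavy additive noise.

Random speckle covers the whole image, including the flat background.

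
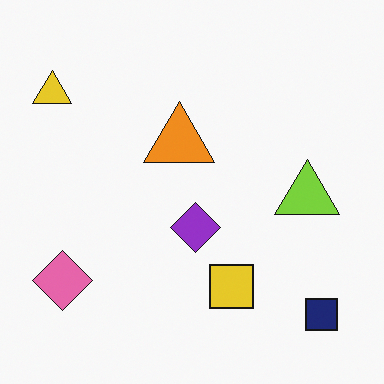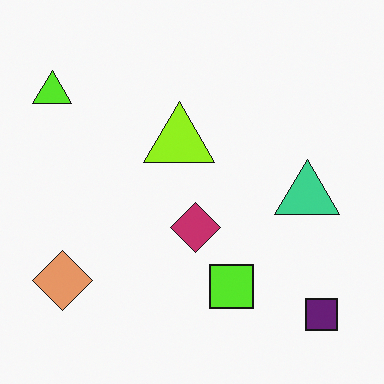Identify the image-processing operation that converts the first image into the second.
The second image is the first hue-shifted by a small amount.

Every shape's color has rotated by the same amount around the hue wheel — a uniform hue shift.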